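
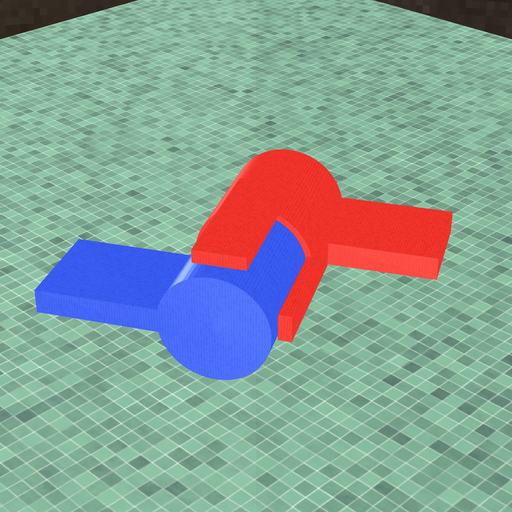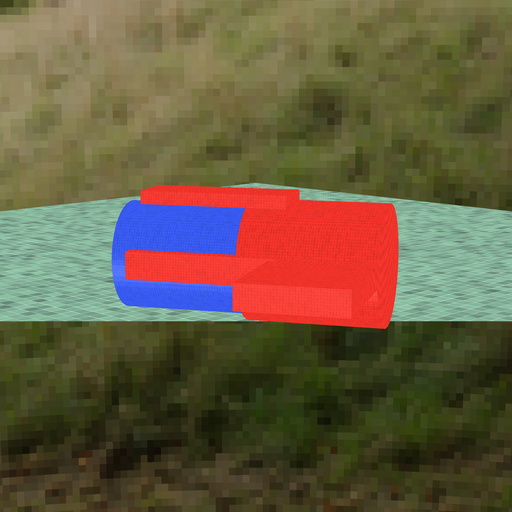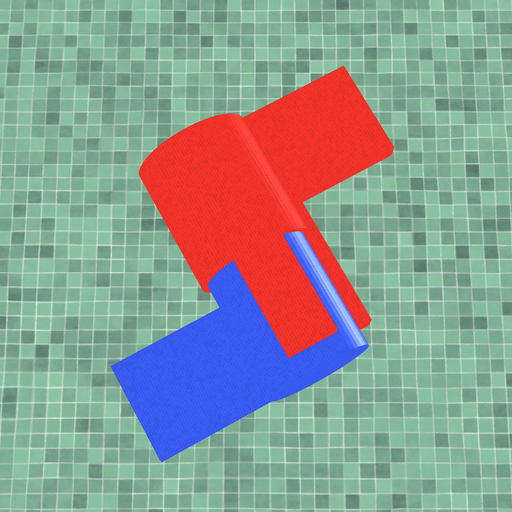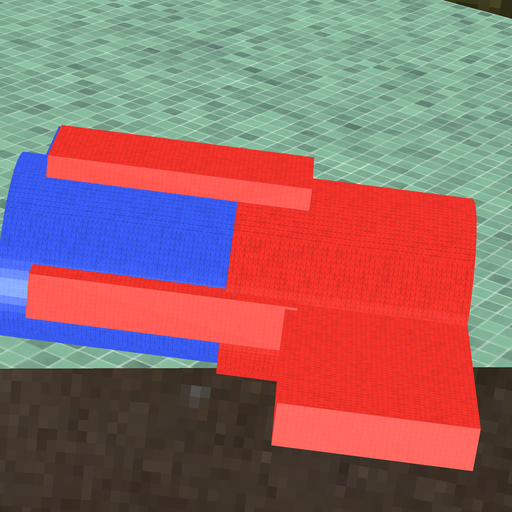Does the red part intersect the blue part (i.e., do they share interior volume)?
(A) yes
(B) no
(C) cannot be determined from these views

(A) yes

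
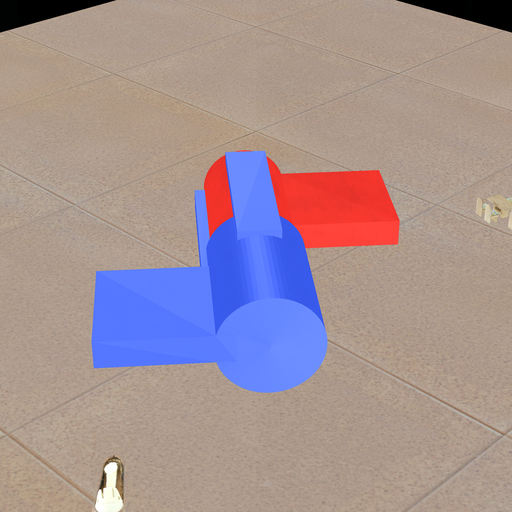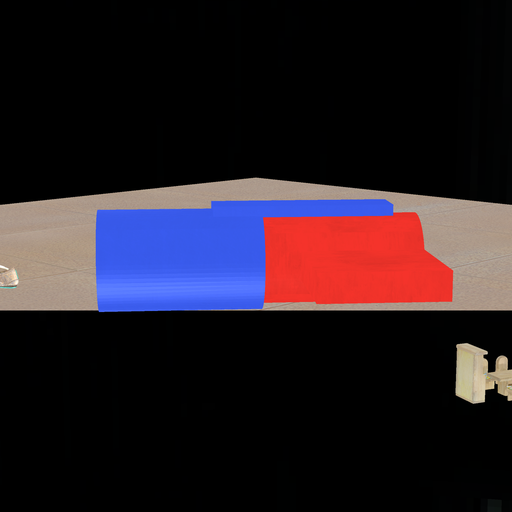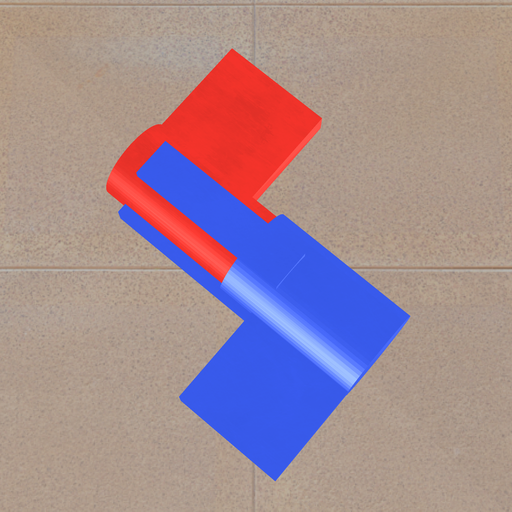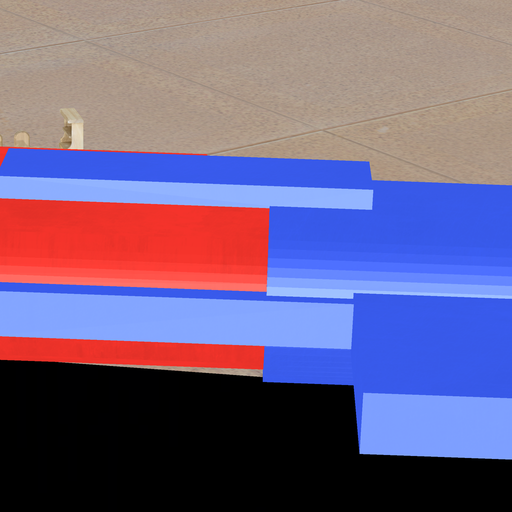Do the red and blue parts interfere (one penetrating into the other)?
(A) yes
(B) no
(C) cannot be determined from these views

(A) yes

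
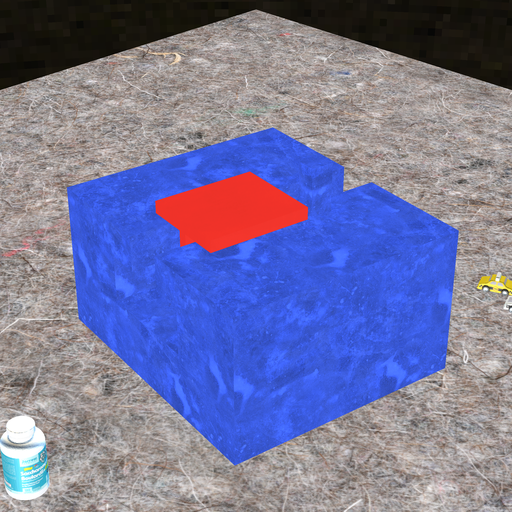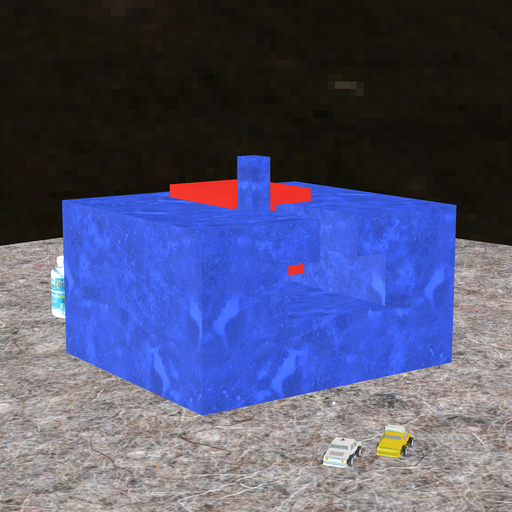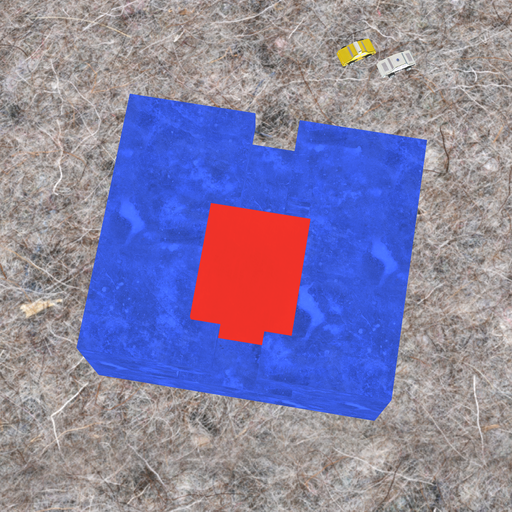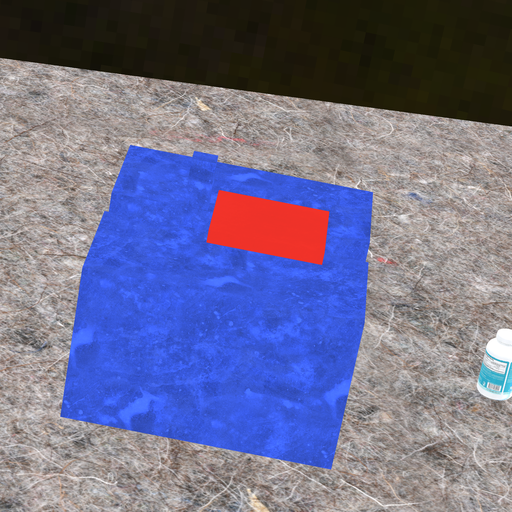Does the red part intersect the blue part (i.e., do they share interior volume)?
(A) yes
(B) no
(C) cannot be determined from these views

(B) no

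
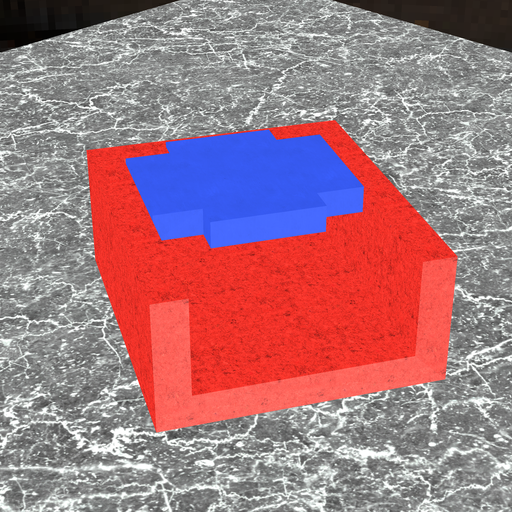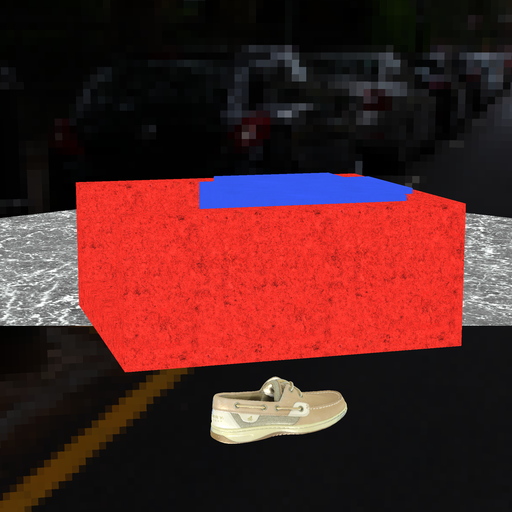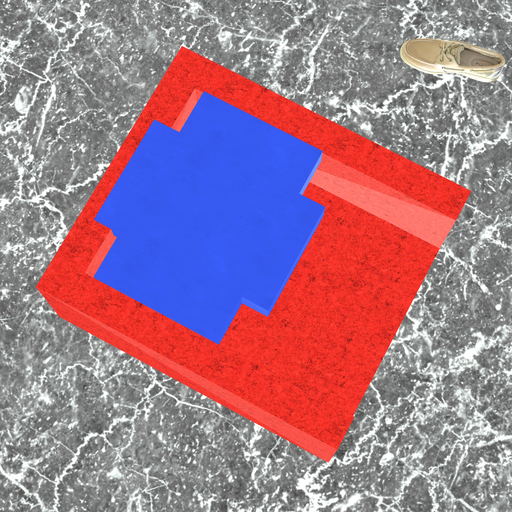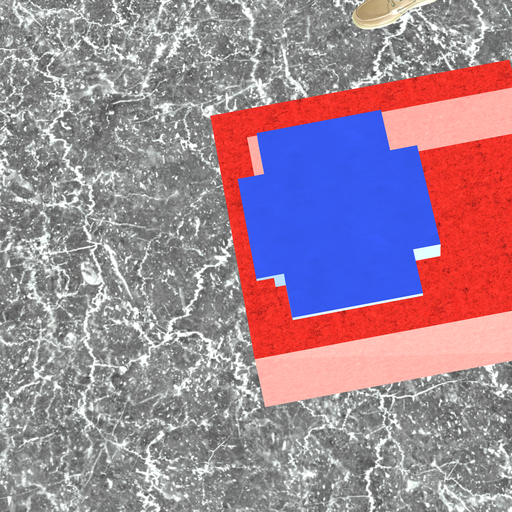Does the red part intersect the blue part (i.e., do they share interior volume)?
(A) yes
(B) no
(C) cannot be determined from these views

(A) yes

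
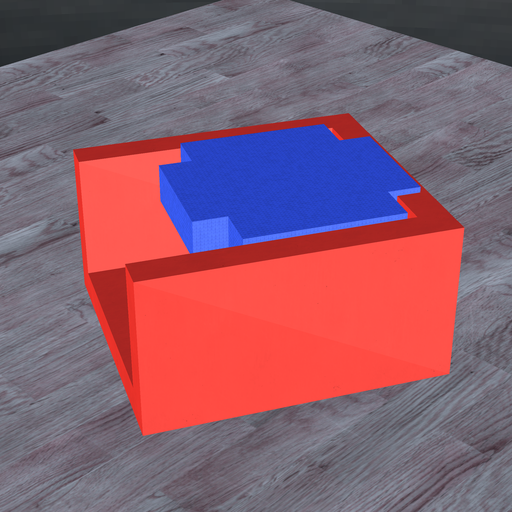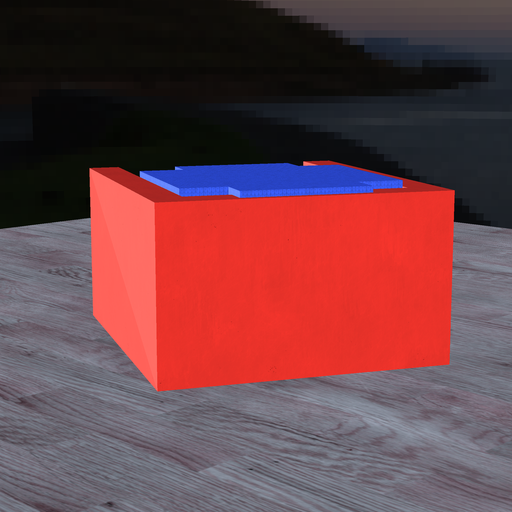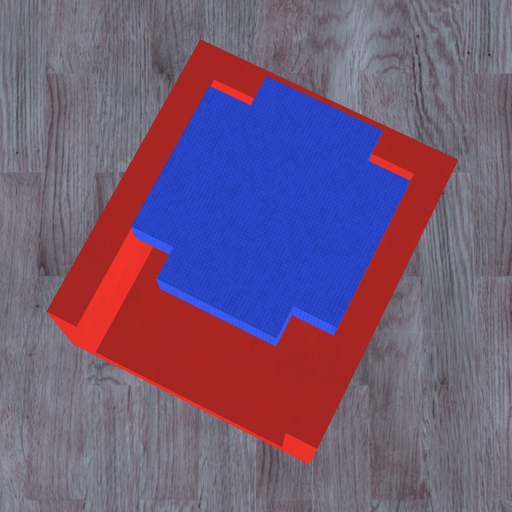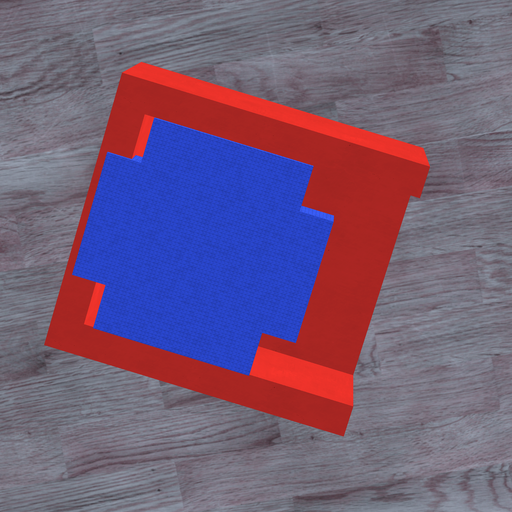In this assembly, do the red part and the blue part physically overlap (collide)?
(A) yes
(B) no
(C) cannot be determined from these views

(A) yes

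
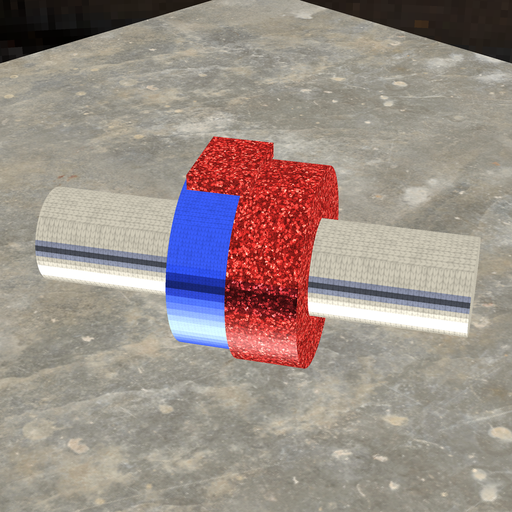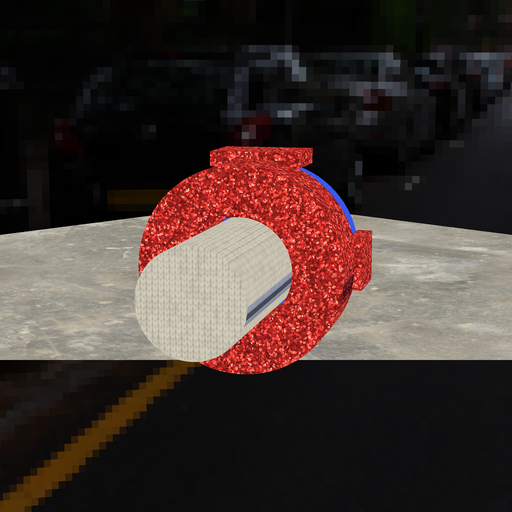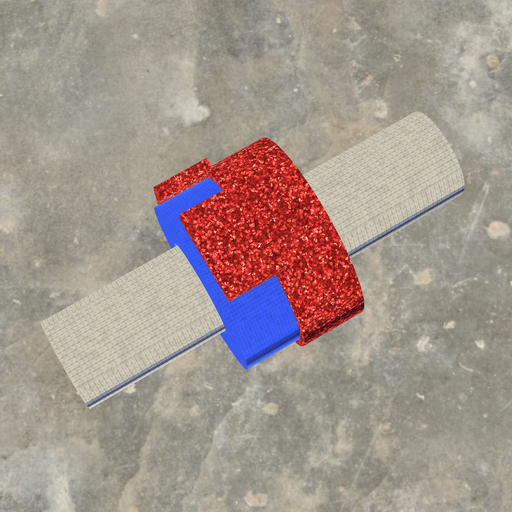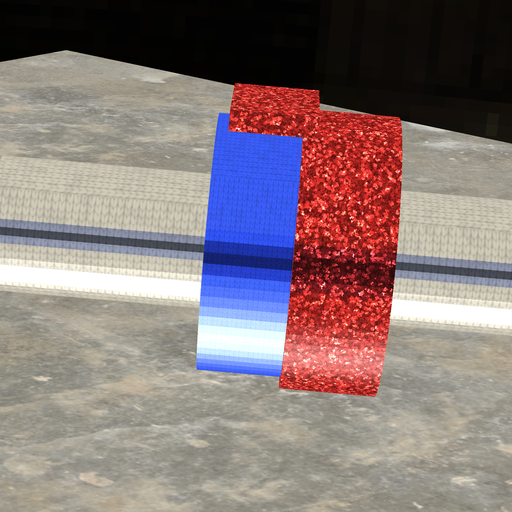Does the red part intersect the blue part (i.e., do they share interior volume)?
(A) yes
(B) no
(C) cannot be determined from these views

(A) yes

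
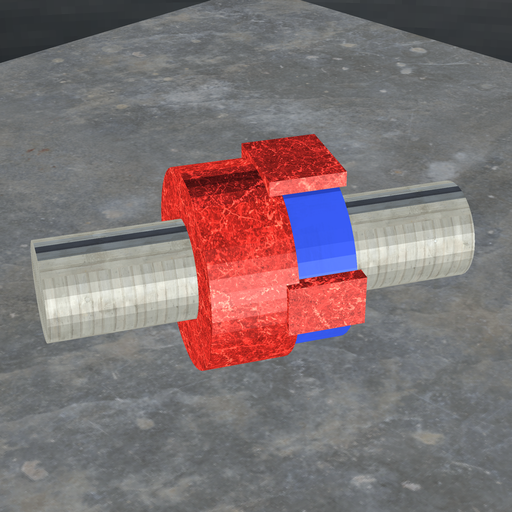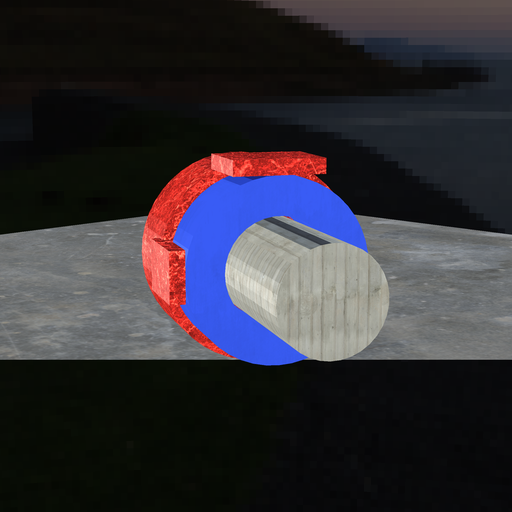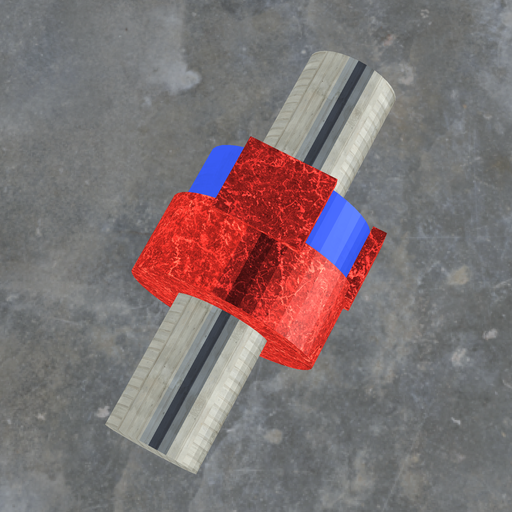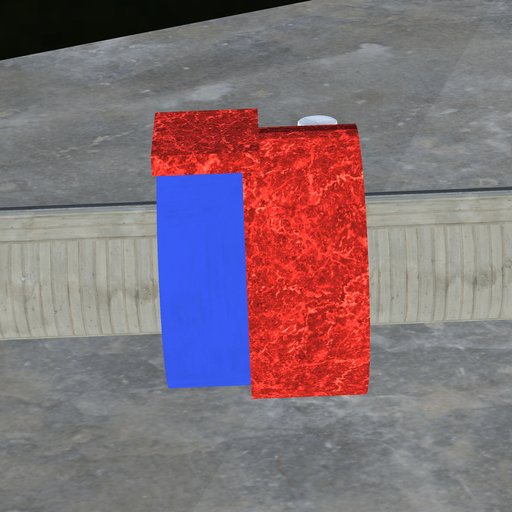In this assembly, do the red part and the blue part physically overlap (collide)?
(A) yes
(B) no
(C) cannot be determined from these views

(A) yes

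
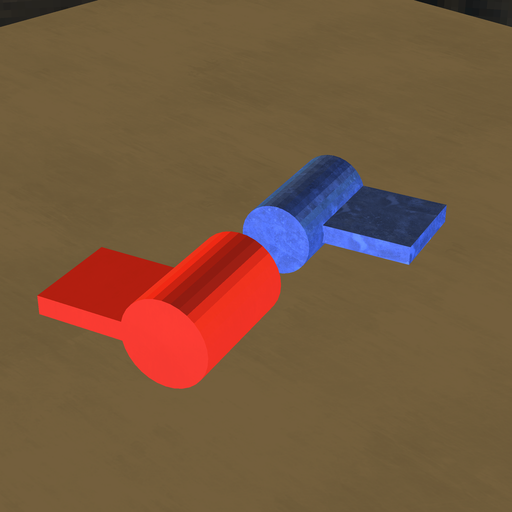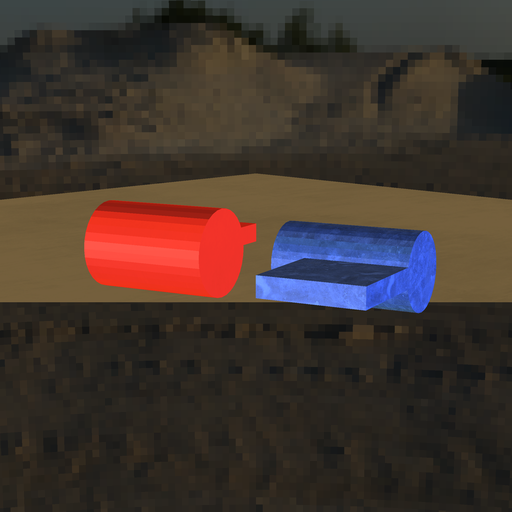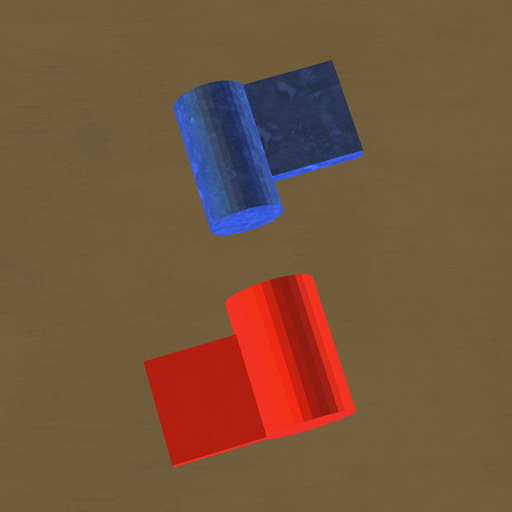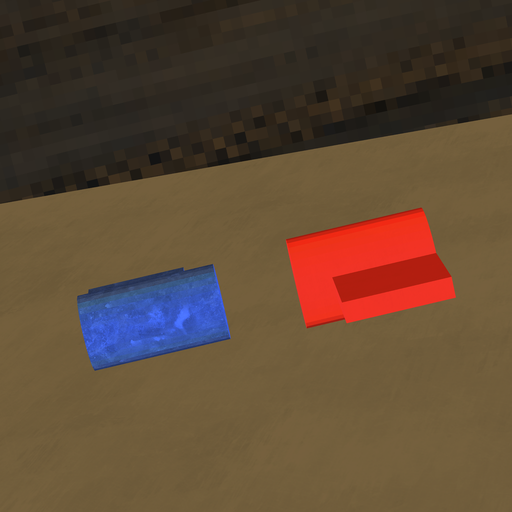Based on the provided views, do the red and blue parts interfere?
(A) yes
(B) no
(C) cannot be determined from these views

(B) no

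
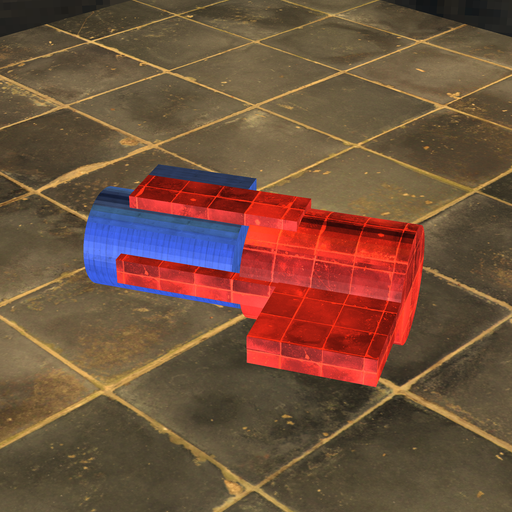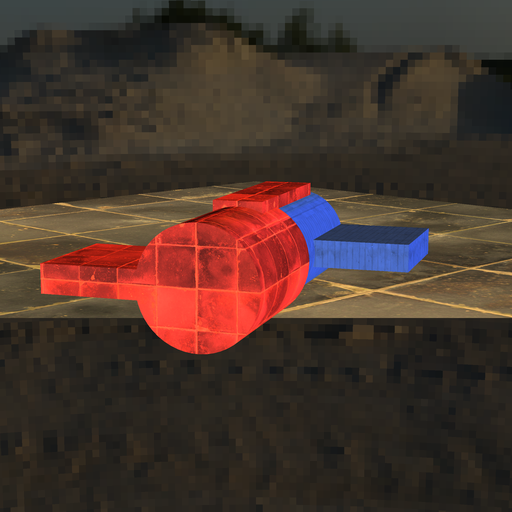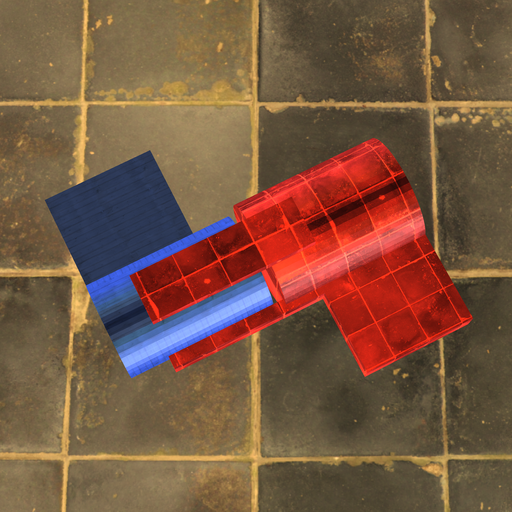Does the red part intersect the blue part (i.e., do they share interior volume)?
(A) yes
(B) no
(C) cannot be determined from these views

(B) no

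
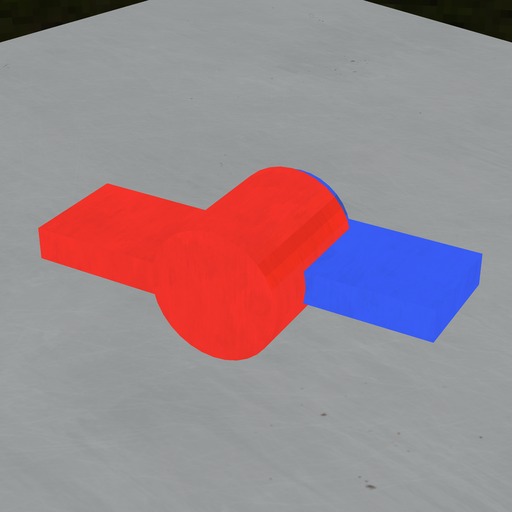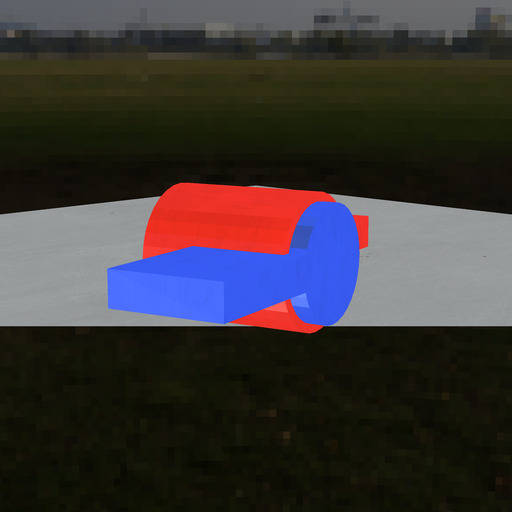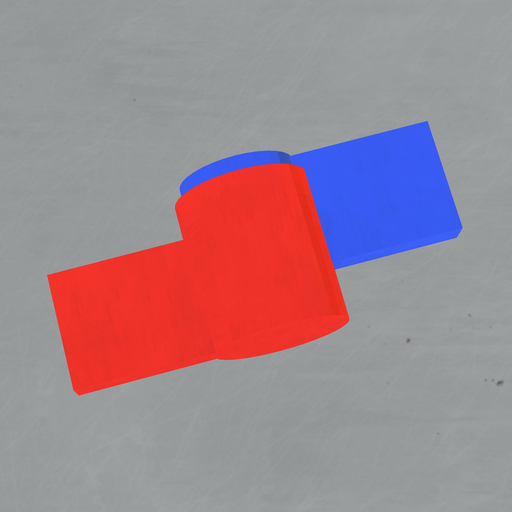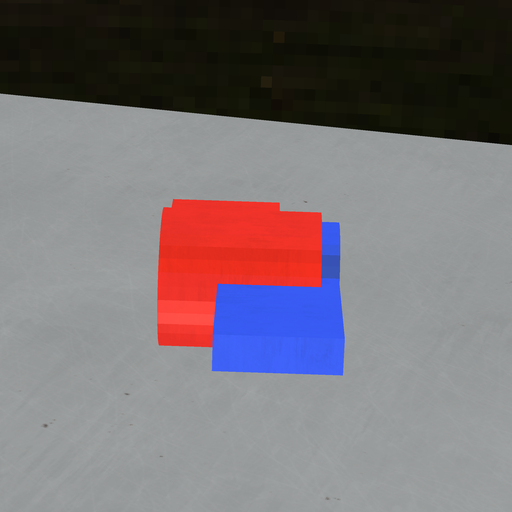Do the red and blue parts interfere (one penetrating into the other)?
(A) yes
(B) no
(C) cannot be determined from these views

(A) yes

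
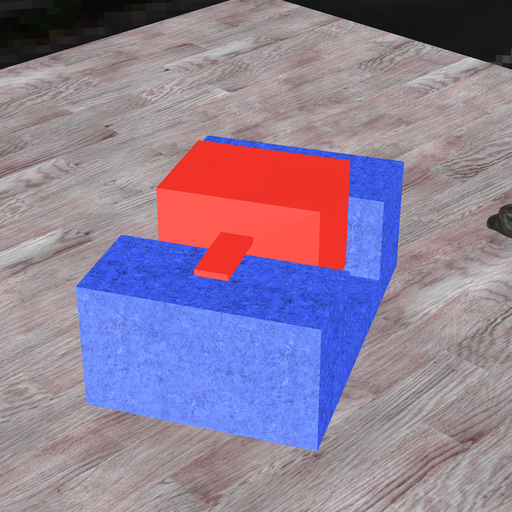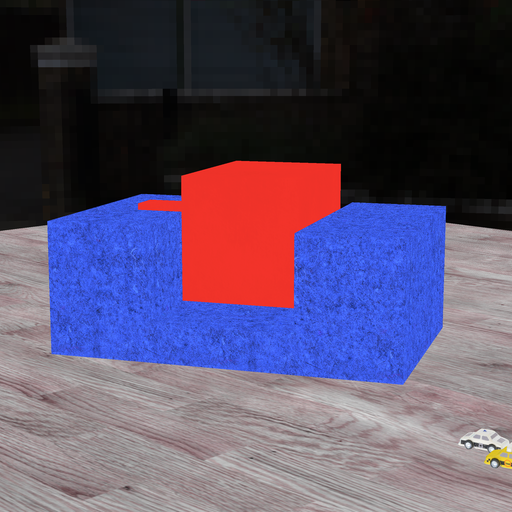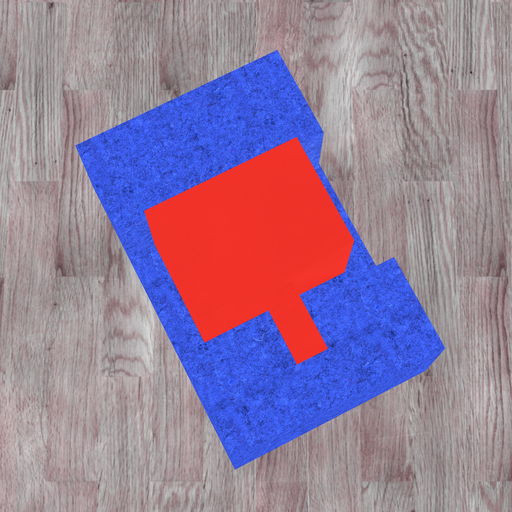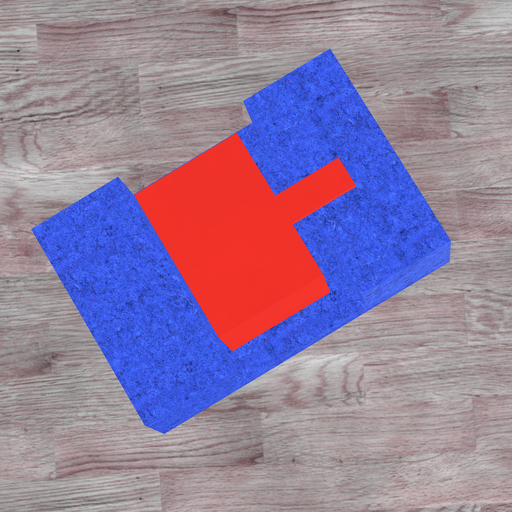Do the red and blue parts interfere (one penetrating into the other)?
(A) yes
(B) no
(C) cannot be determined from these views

(B) no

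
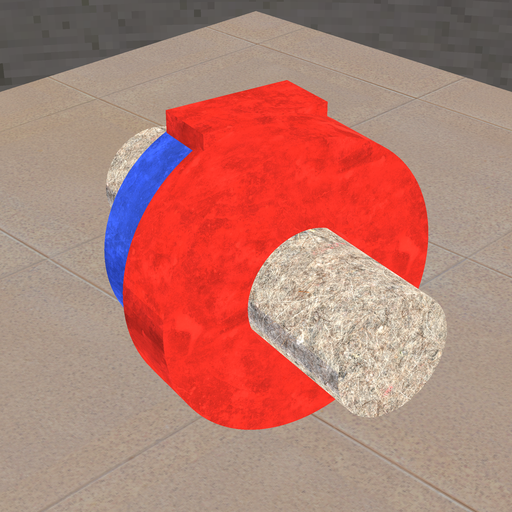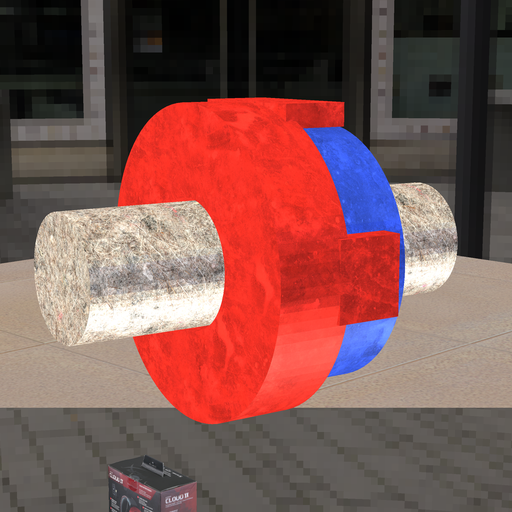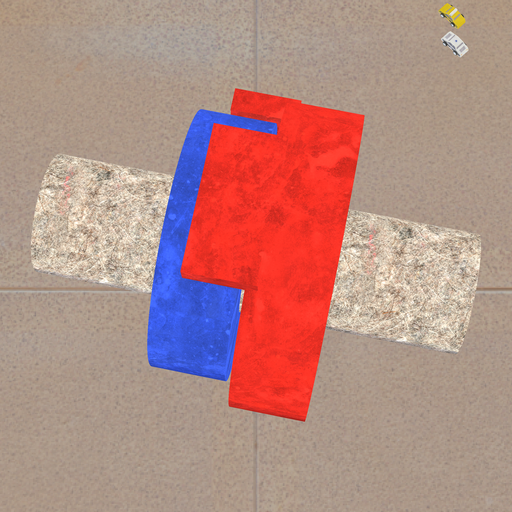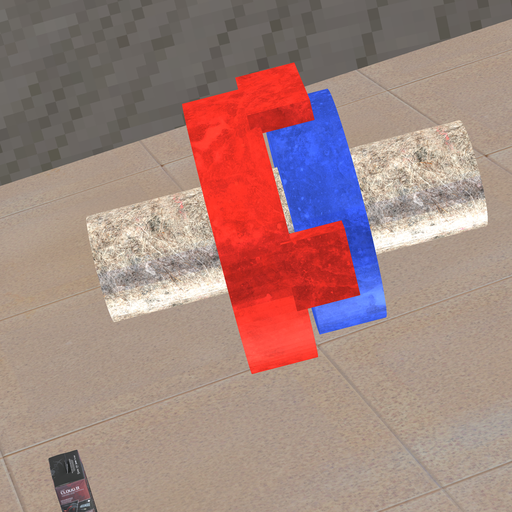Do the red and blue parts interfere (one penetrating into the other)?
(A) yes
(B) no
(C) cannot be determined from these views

(B) no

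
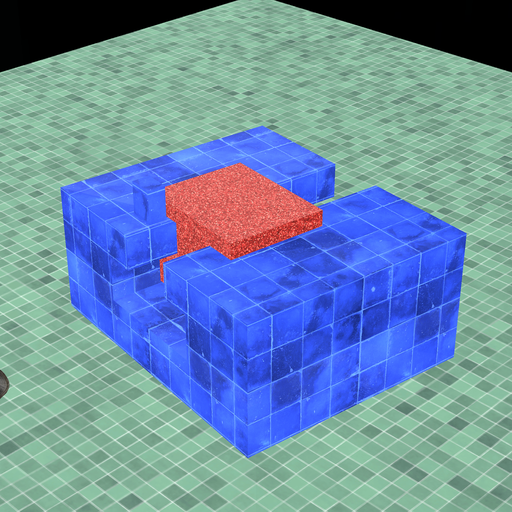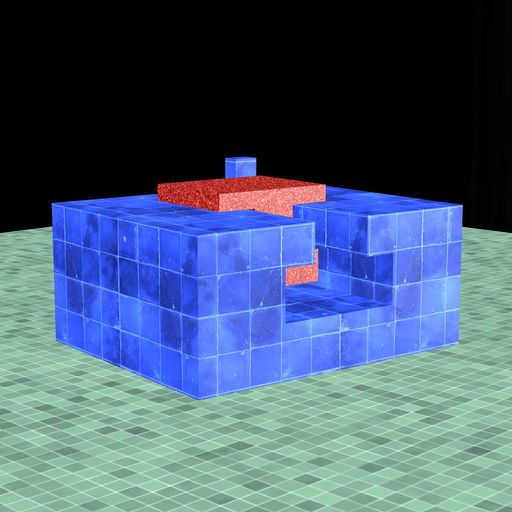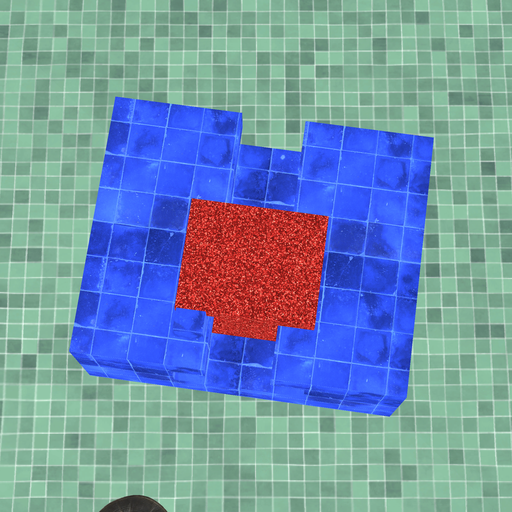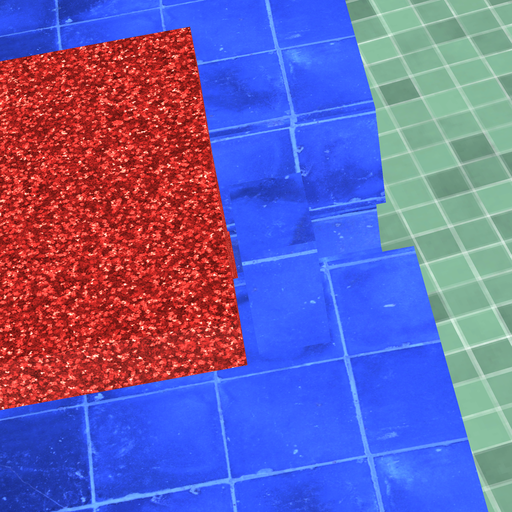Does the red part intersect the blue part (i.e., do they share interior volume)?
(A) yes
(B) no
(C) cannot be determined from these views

(B) no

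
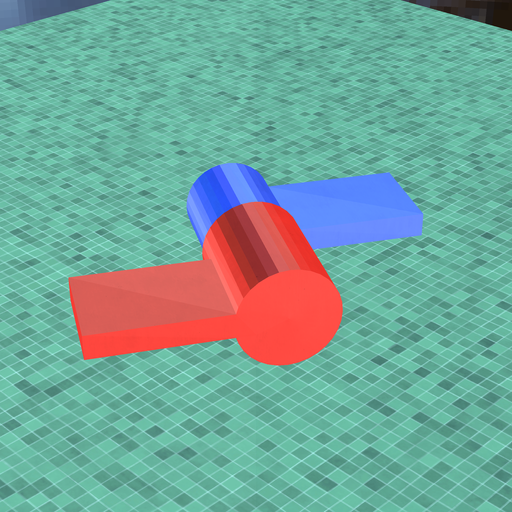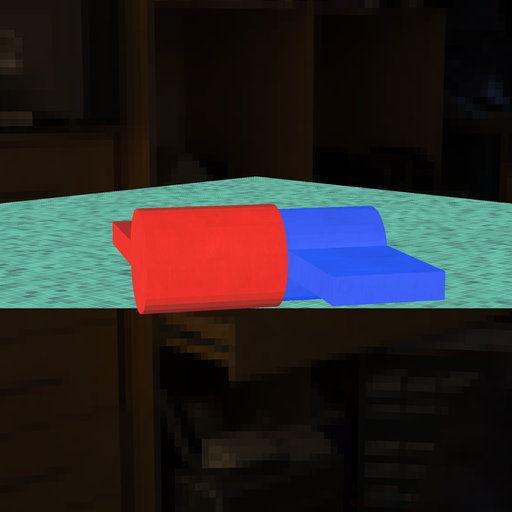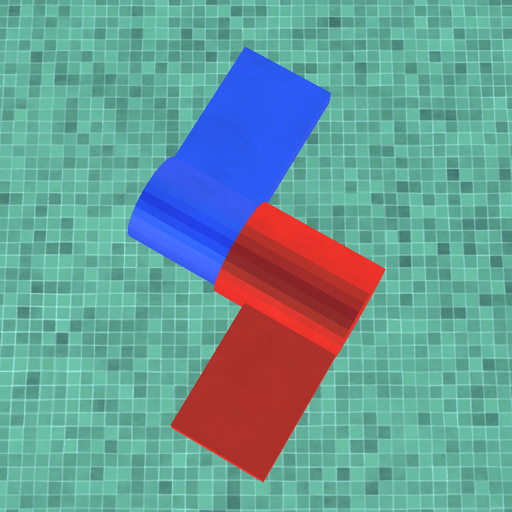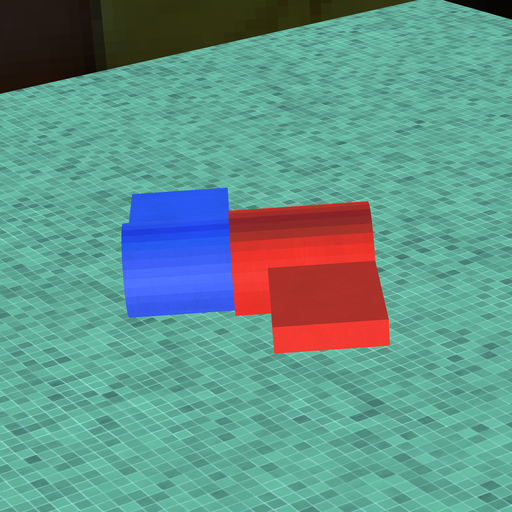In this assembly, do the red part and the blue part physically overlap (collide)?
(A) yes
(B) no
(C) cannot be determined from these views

(A) yes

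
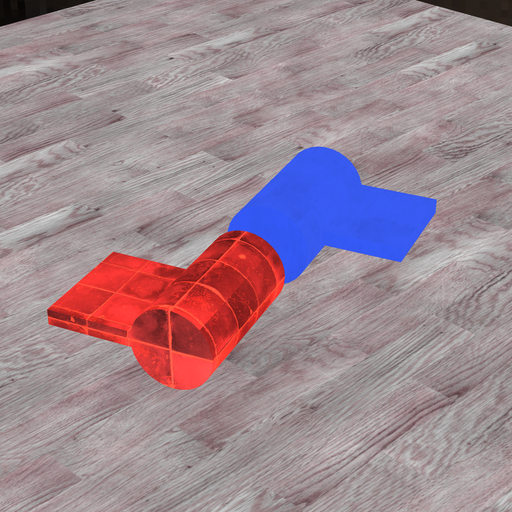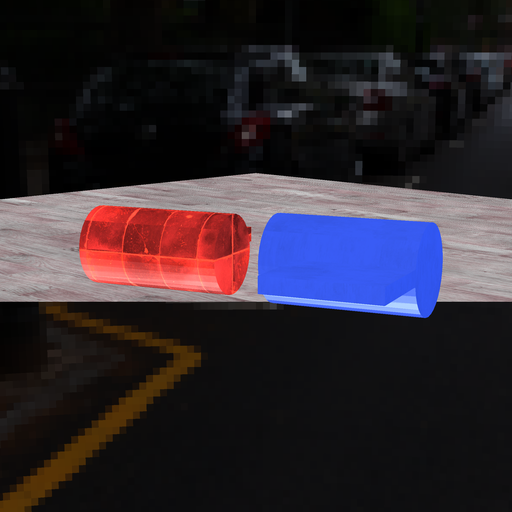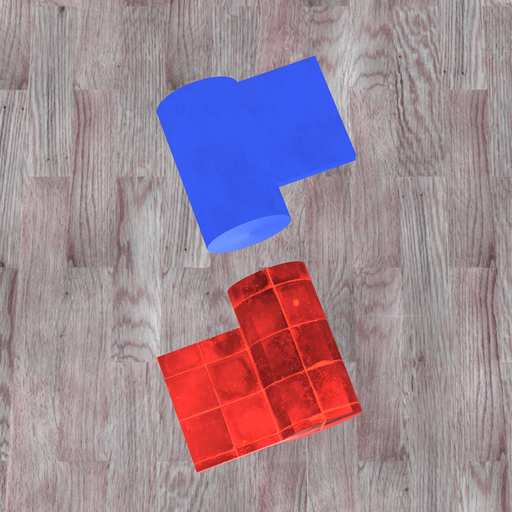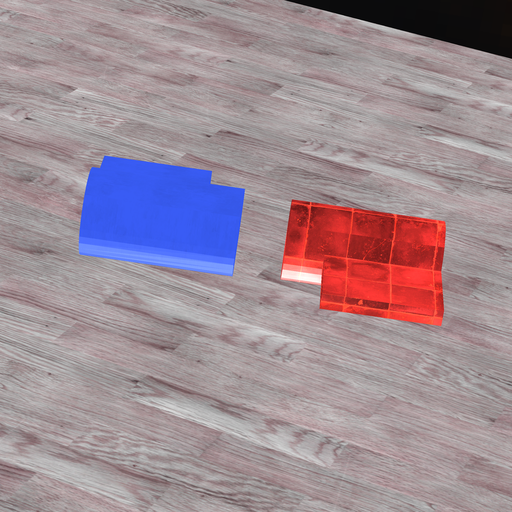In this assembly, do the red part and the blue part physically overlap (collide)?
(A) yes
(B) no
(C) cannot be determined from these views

(B) no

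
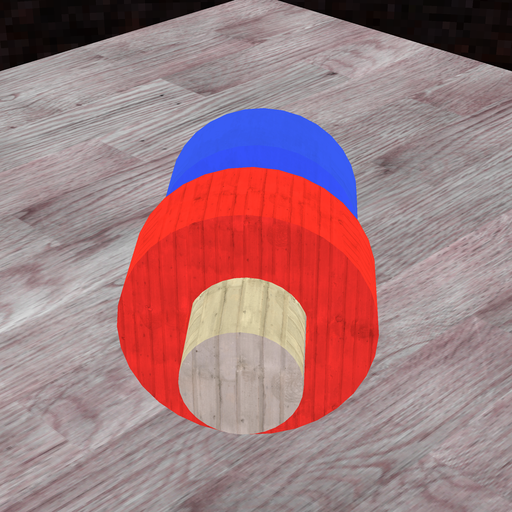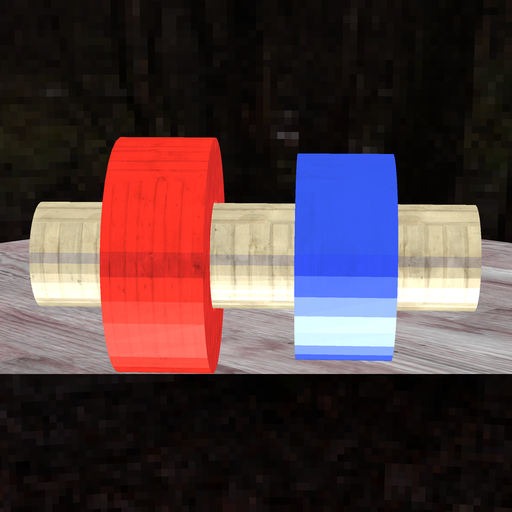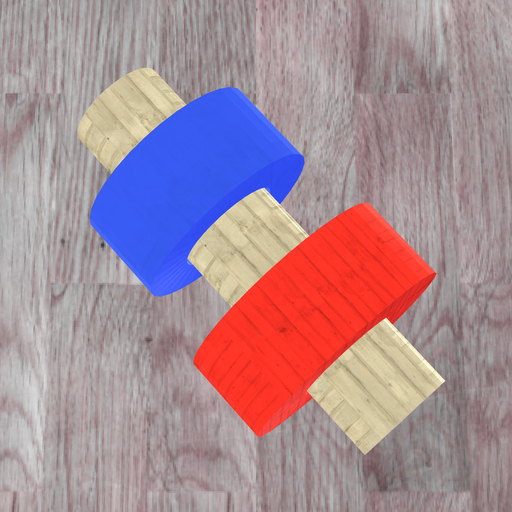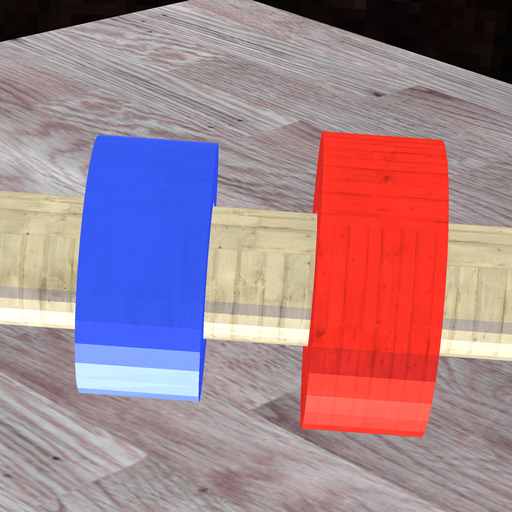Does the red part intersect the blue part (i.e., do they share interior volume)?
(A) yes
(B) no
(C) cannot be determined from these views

(B) no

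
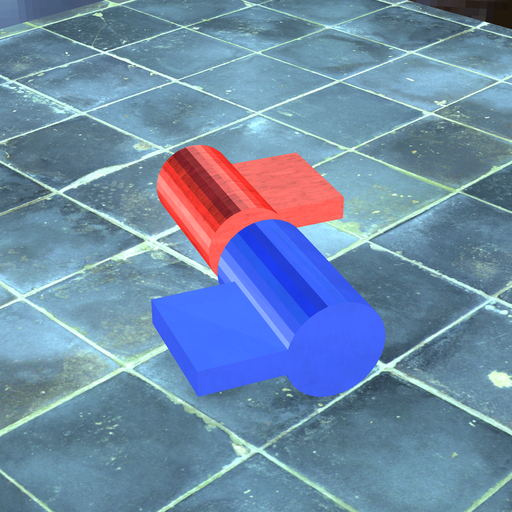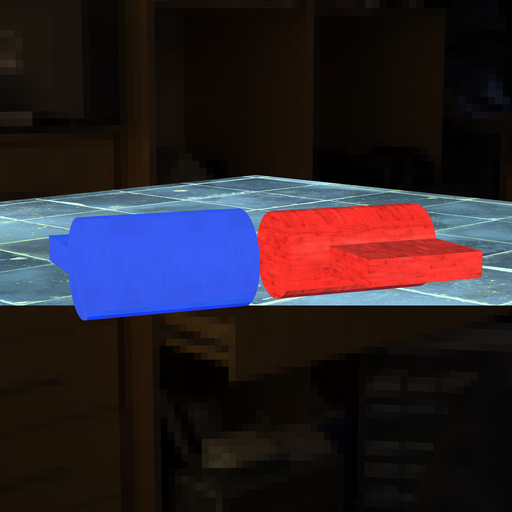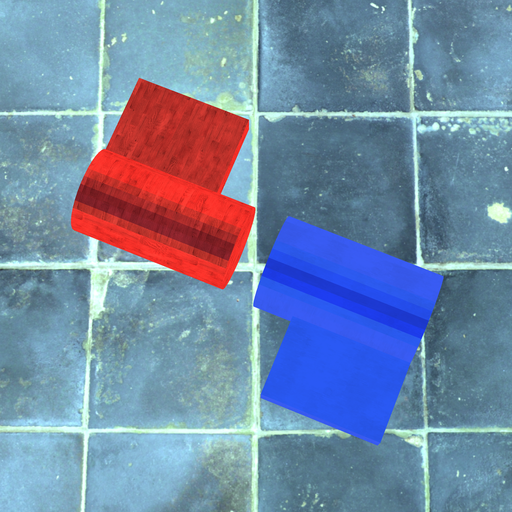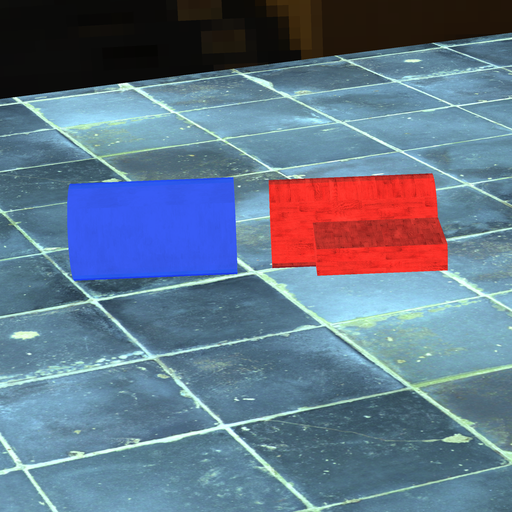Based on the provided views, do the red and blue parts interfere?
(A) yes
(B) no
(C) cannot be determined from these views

(B) no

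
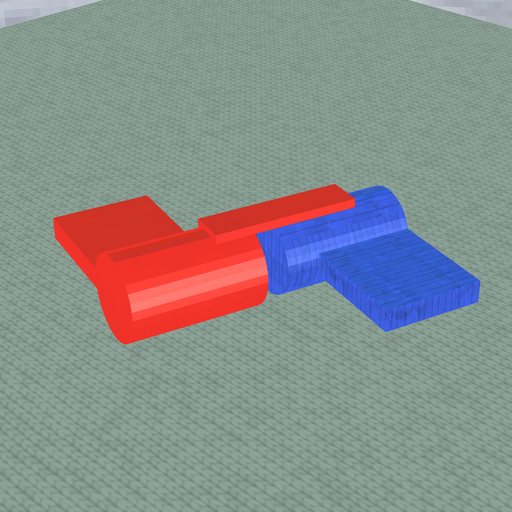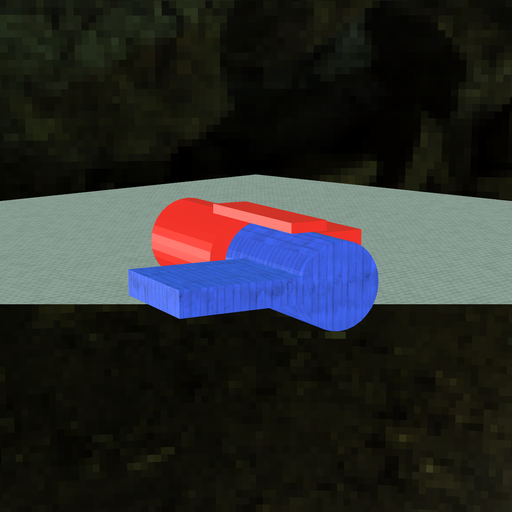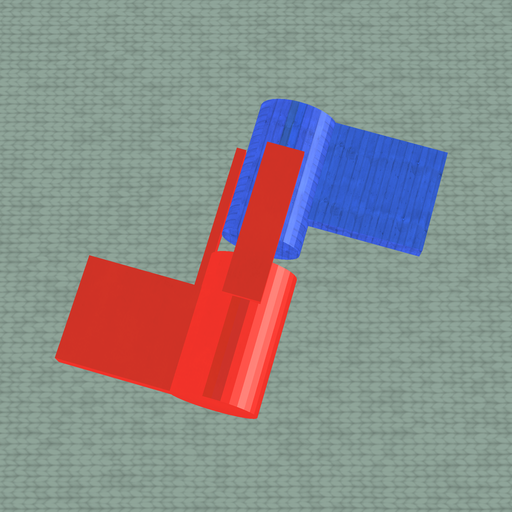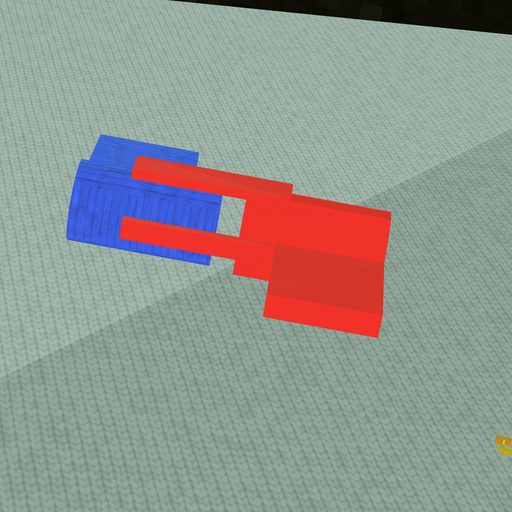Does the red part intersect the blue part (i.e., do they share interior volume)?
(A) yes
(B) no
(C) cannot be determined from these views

(B) no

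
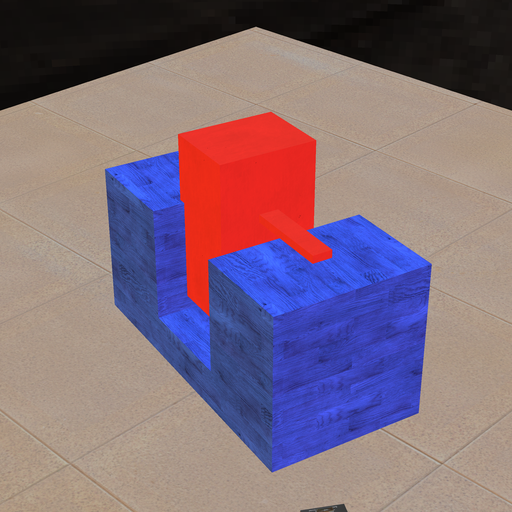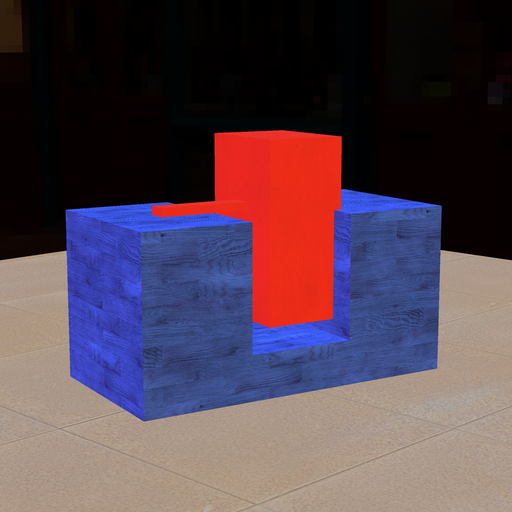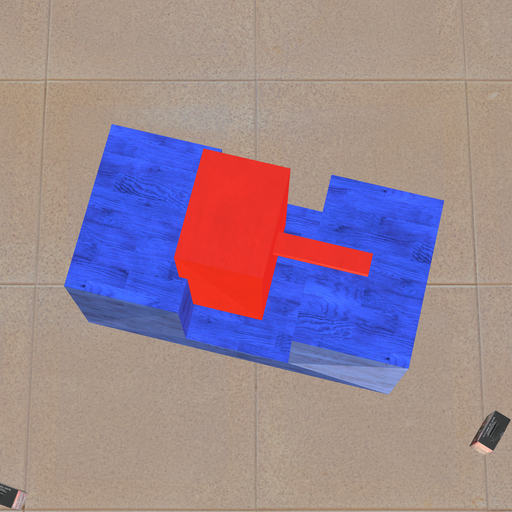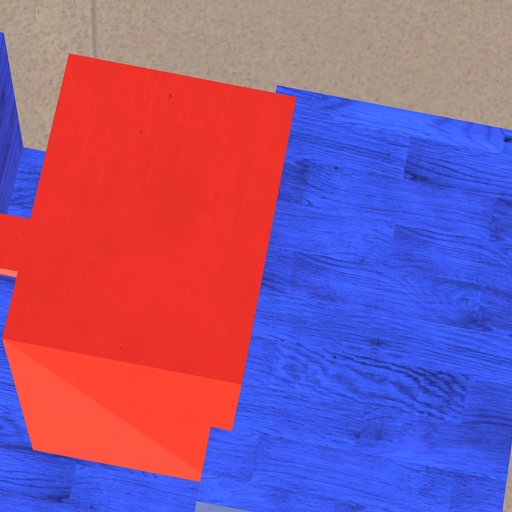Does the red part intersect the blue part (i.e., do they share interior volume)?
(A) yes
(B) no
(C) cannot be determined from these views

(A) yes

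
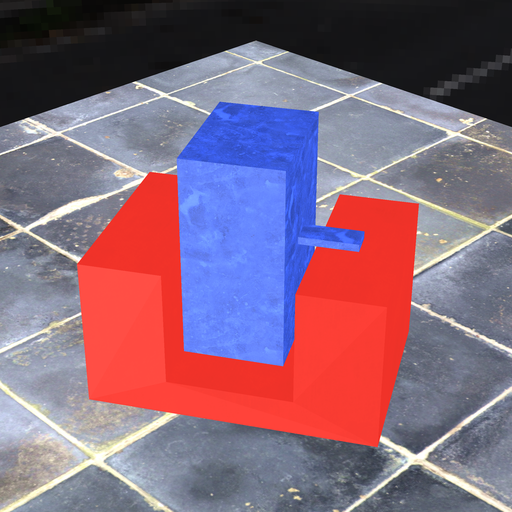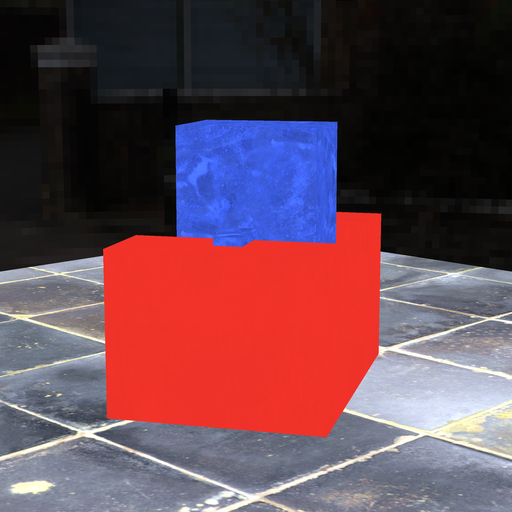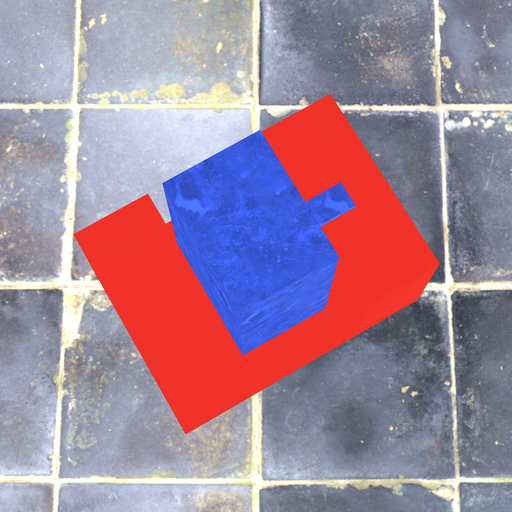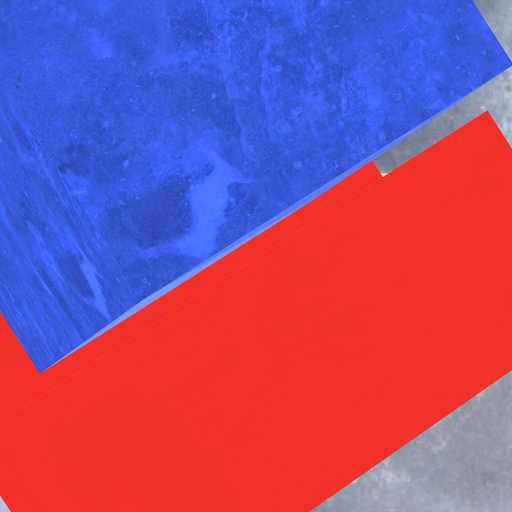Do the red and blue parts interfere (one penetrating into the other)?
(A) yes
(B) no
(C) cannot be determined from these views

(B) no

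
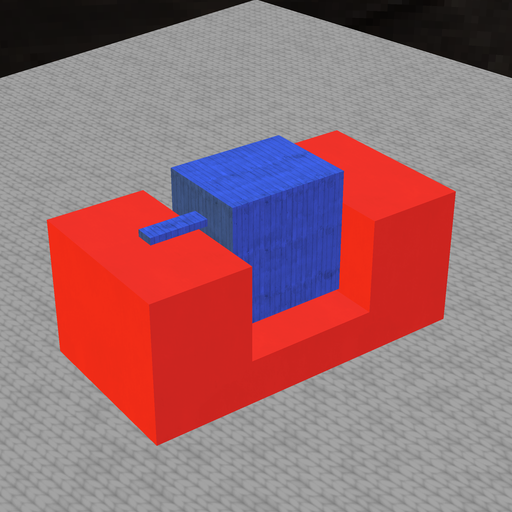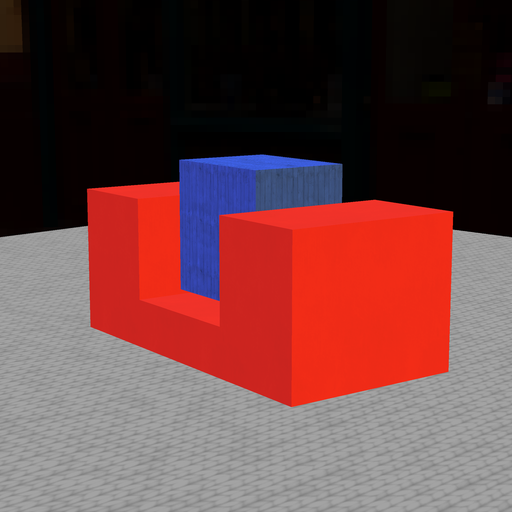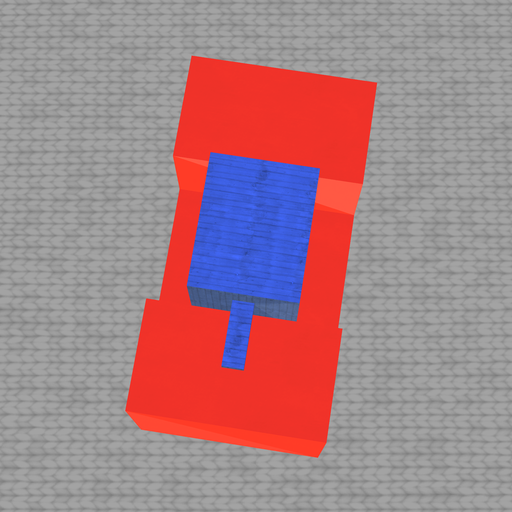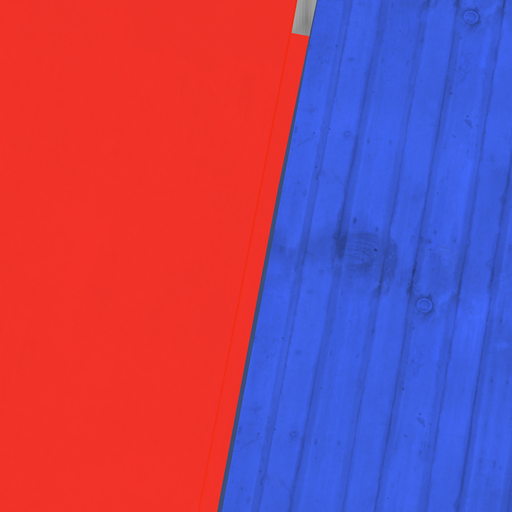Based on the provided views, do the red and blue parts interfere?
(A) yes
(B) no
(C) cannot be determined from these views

(B) no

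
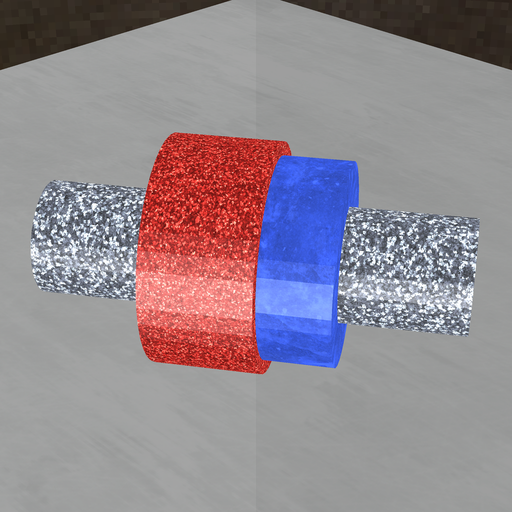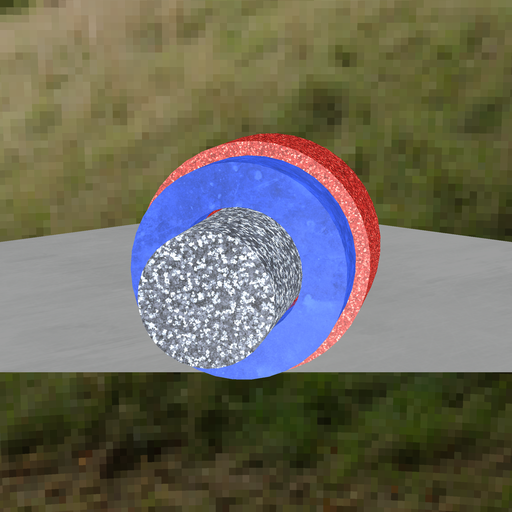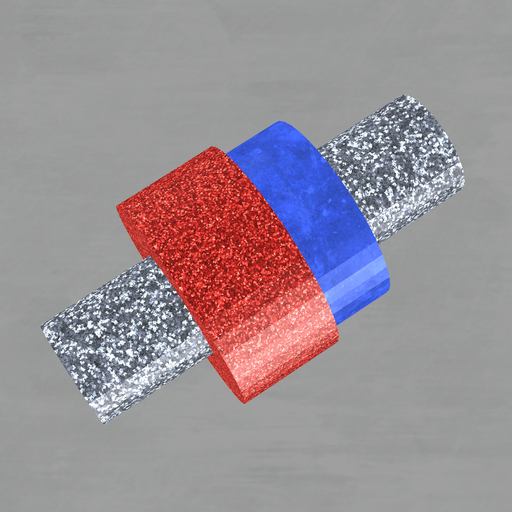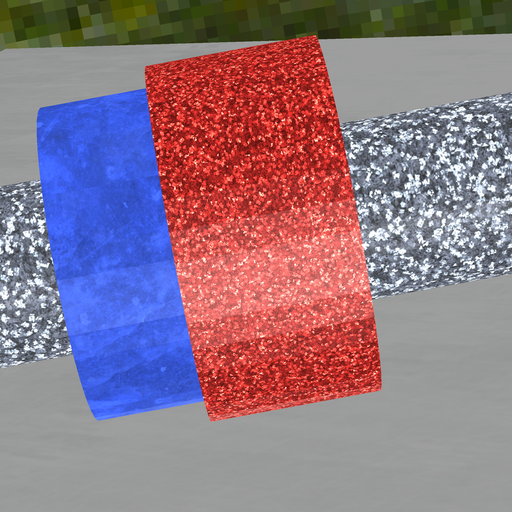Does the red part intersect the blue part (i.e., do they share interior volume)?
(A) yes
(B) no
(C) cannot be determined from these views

(A) yes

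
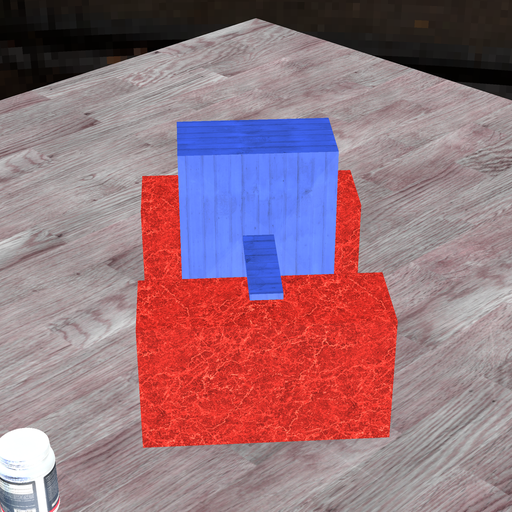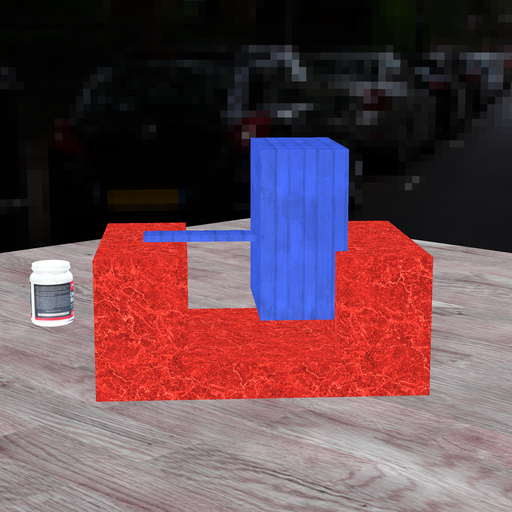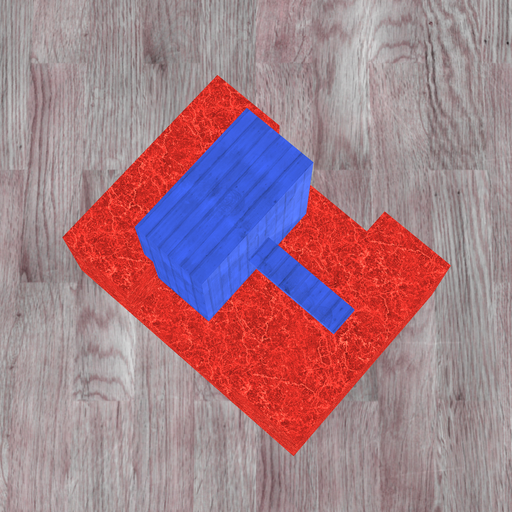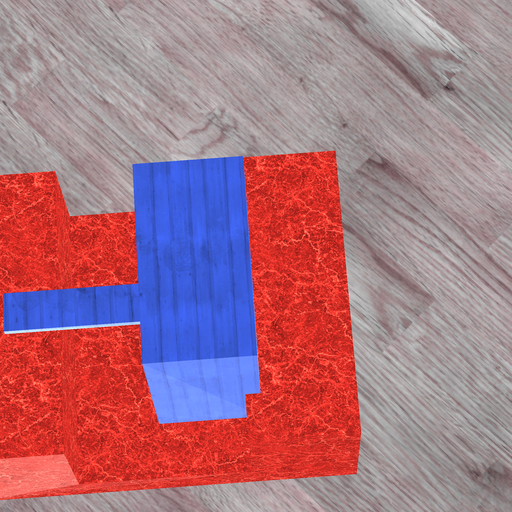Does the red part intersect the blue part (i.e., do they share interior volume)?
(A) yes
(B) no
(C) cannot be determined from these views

(A) yes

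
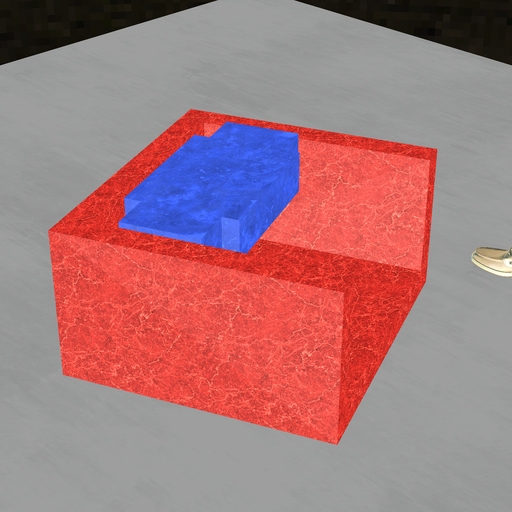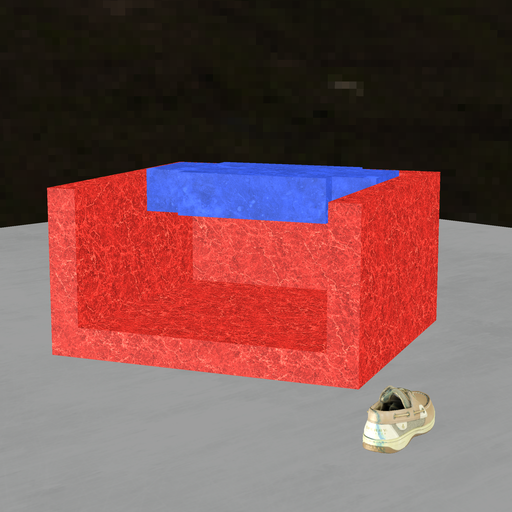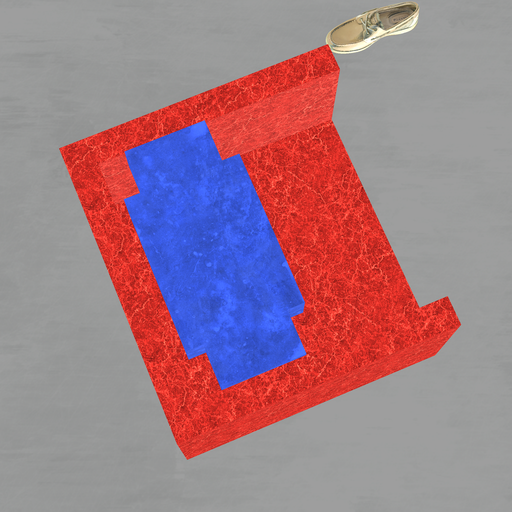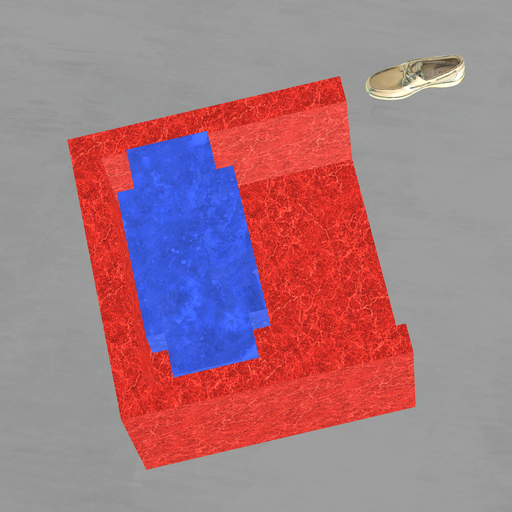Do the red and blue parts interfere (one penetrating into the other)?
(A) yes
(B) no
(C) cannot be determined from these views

(B) no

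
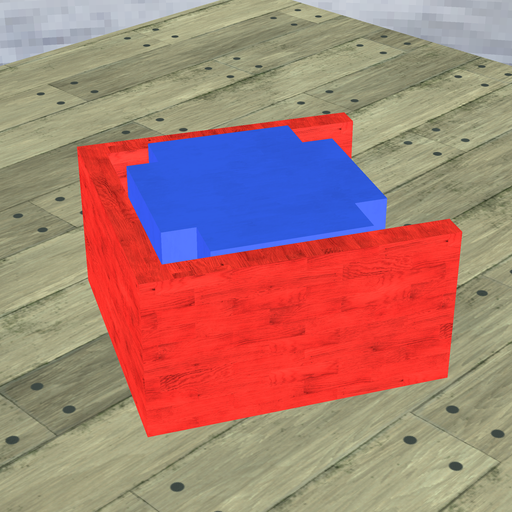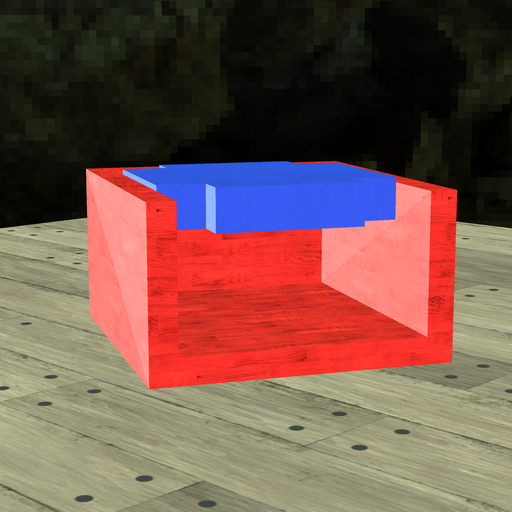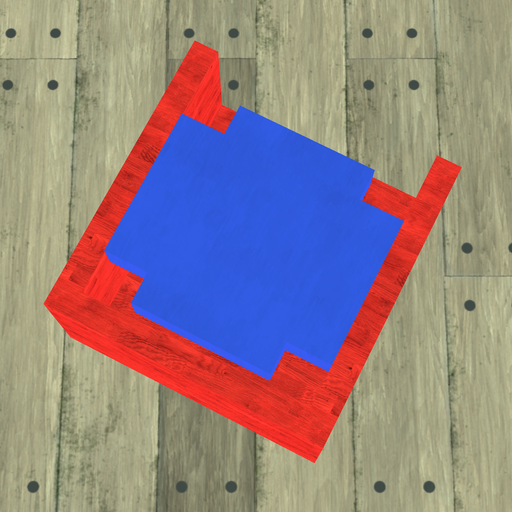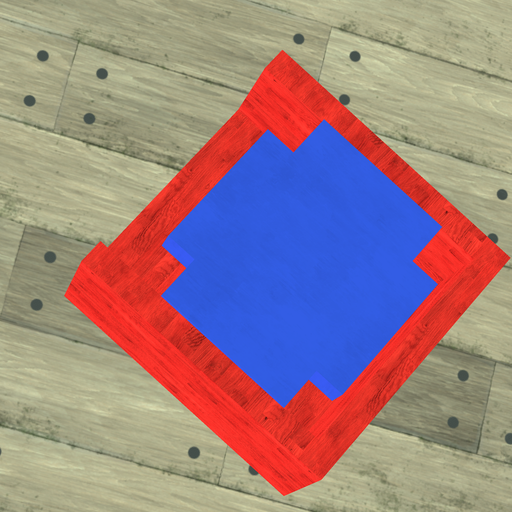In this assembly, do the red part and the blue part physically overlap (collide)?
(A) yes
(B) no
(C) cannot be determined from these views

(B) no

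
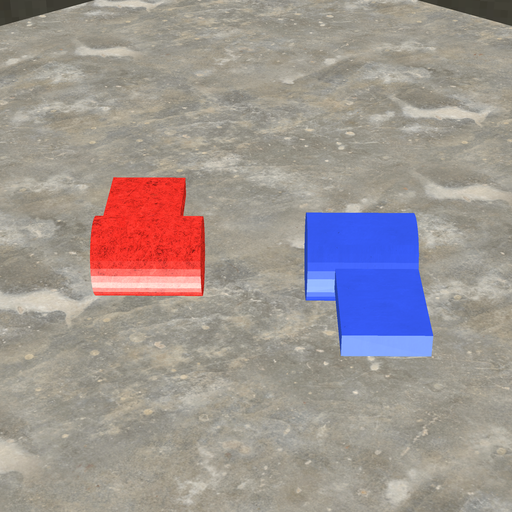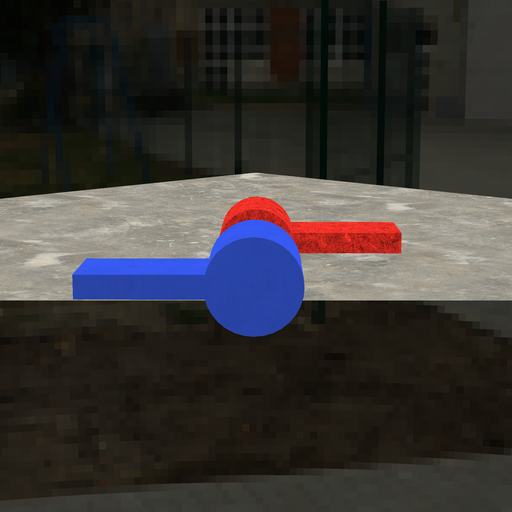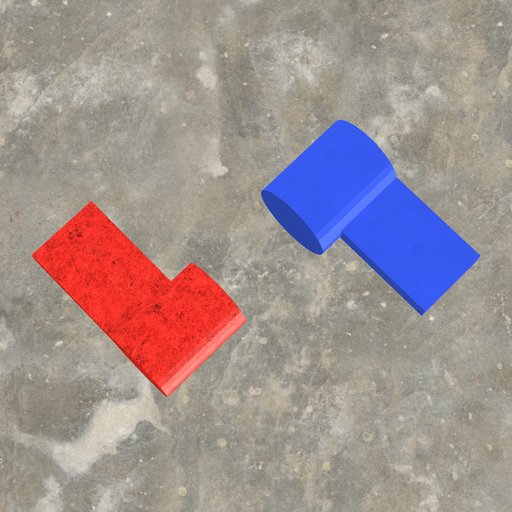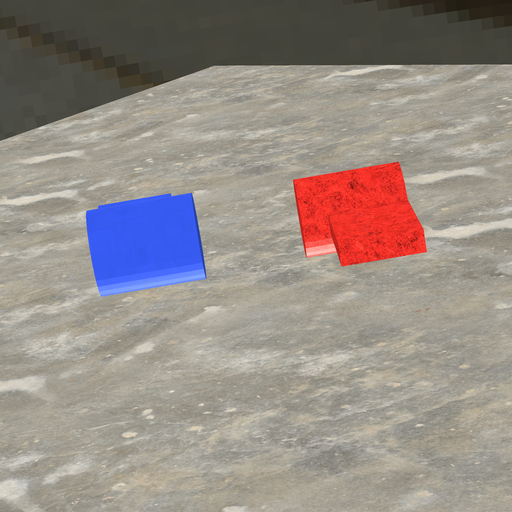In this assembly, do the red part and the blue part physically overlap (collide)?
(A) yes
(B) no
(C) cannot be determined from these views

(B) no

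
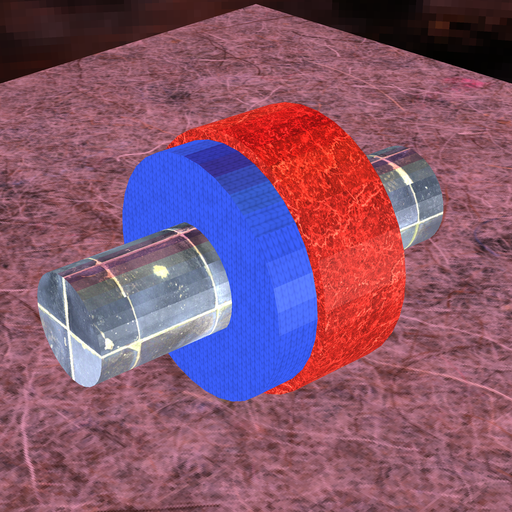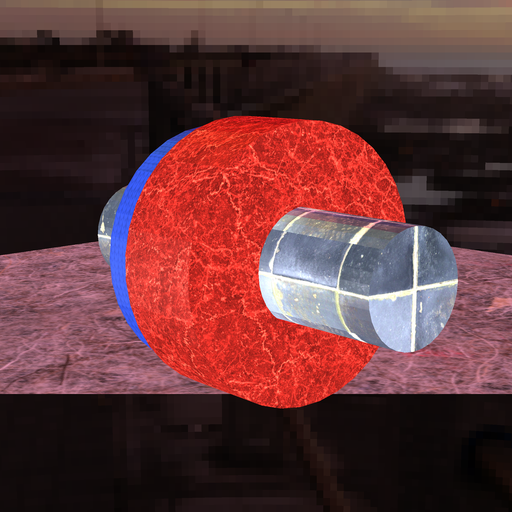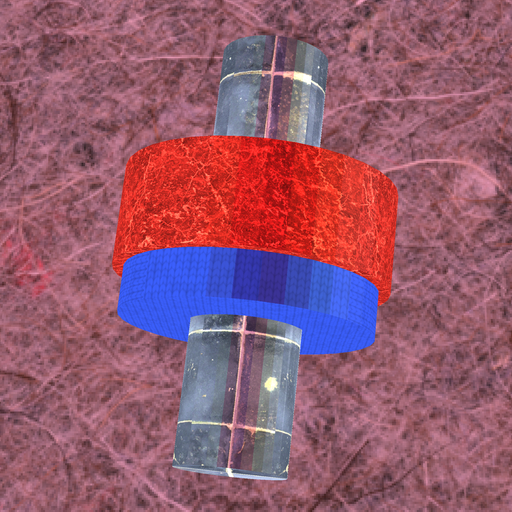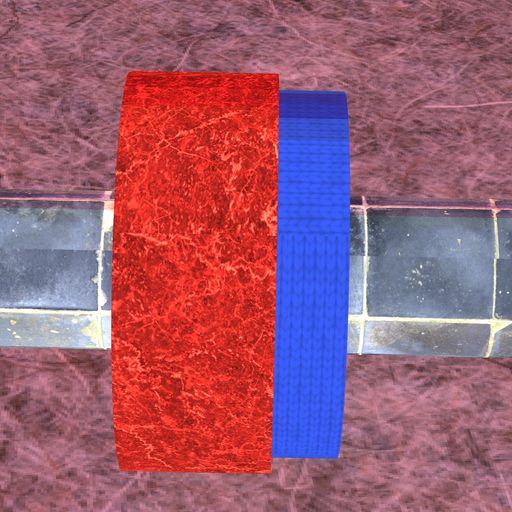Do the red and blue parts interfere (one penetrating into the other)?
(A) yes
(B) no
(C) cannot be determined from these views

(A) yes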